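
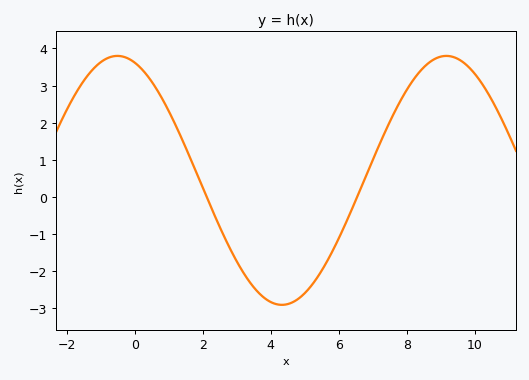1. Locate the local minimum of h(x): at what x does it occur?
4.33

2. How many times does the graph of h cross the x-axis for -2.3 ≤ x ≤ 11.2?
2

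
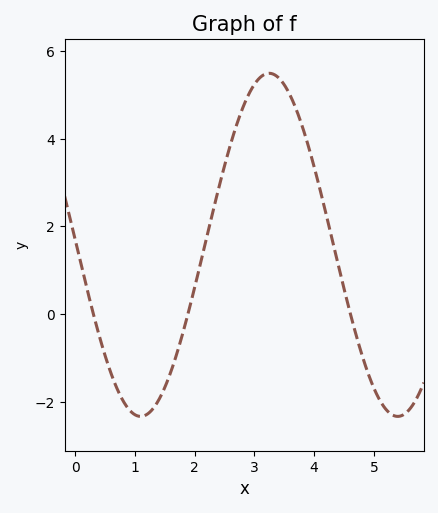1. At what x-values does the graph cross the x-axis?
0.305, 1.89, 4.61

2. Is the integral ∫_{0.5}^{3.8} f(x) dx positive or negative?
positive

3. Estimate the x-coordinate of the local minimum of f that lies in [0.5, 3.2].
1.1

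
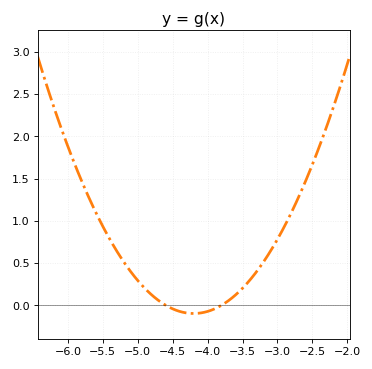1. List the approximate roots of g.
-4.6, -3.8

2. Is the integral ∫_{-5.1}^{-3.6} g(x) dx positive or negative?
positive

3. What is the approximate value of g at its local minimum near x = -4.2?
-0.098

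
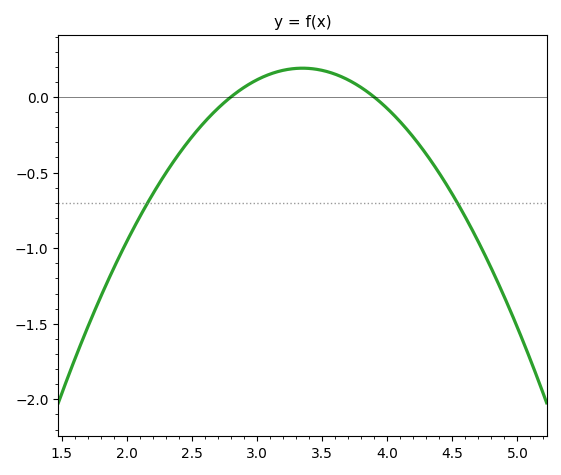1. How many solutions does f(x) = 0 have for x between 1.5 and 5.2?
2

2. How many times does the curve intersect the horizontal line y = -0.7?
2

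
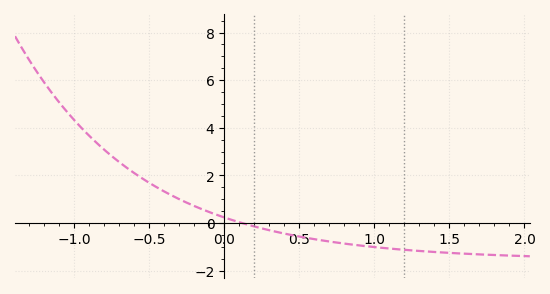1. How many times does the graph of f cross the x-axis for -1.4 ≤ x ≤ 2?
1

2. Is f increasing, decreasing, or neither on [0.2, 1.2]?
decreasing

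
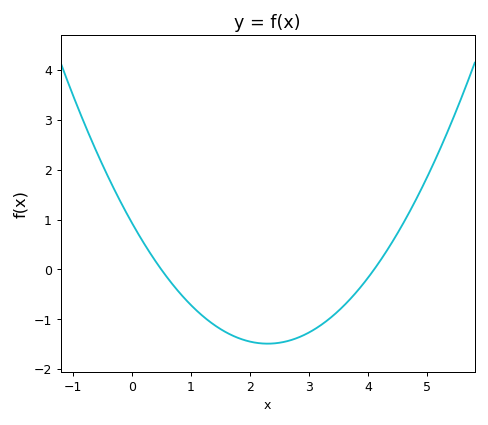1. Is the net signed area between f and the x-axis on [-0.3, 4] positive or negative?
negative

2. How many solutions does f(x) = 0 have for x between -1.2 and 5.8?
2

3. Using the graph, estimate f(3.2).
-1.1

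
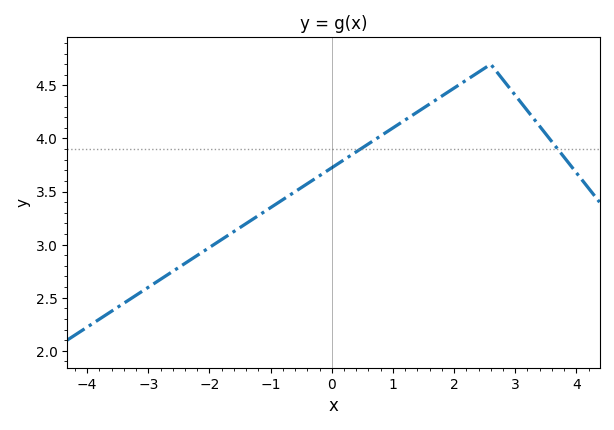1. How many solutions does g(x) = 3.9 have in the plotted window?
2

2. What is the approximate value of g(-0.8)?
3.4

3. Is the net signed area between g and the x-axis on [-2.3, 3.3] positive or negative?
positive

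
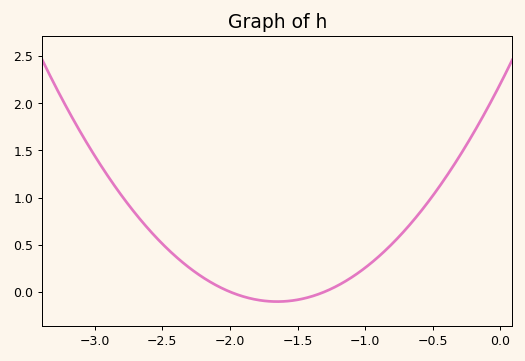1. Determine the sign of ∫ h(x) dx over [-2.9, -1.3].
positive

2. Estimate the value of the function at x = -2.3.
0.25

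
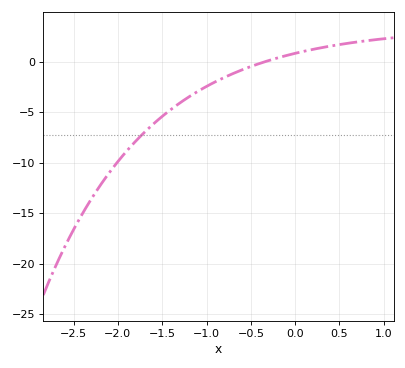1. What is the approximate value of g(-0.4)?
0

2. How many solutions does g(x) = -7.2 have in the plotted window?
1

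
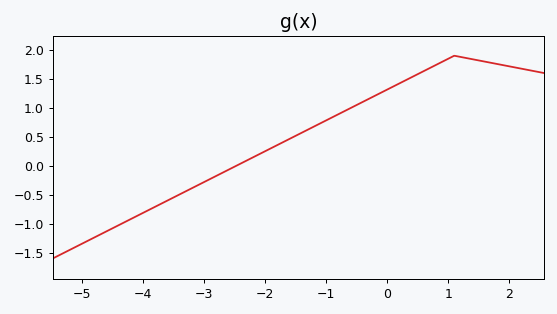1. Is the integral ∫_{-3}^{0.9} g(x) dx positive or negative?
positive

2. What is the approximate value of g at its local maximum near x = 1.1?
1.9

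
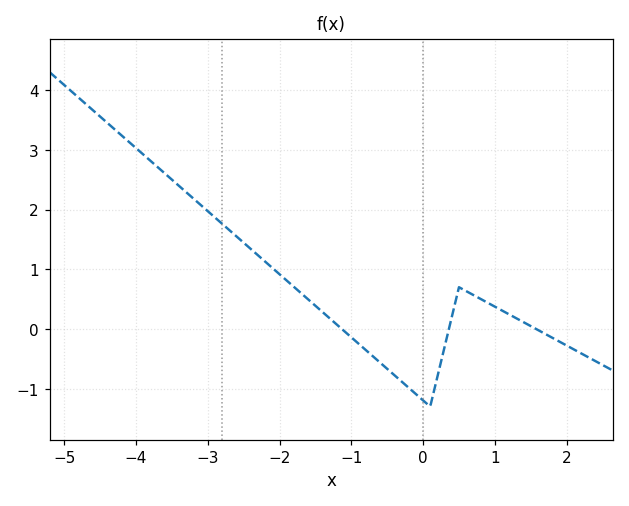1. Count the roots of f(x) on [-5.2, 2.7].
3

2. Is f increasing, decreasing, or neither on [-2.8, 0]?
decreasing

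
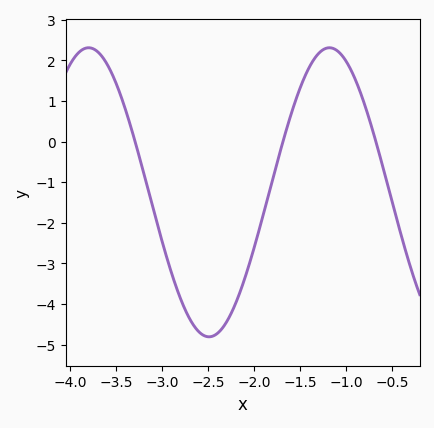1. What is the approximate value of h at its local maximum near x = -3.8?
2.31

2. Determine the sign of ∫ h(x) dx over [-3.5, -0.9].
negative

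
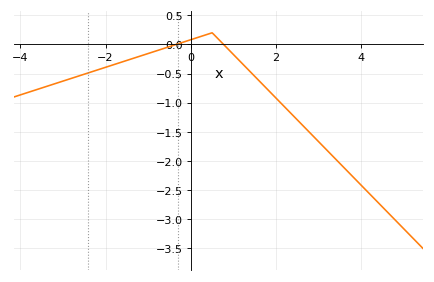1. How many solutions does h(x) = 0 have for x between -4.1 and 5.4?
2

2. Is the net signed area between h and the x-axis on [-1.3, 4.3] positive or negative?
negative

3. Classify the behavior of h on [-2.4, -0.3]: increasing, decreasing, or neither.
increasing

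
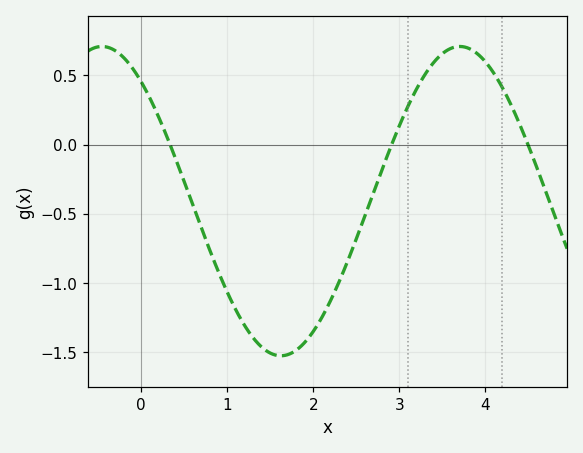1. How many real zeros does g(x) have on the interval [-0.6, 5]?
3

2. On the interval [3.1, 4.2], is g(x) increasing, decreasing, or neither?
neither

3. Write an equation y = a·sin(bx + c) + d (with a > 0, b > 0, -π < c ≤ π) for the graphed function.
y = 1.12sin(1.51x + 2.26) - 0.41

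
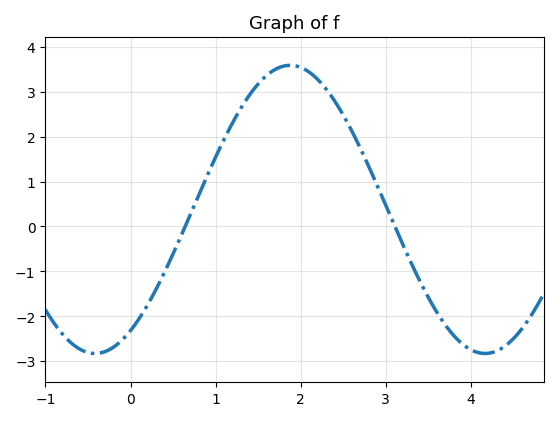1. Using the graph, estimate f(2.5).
2.5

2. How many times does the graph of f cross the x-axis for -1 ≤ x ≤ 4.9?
2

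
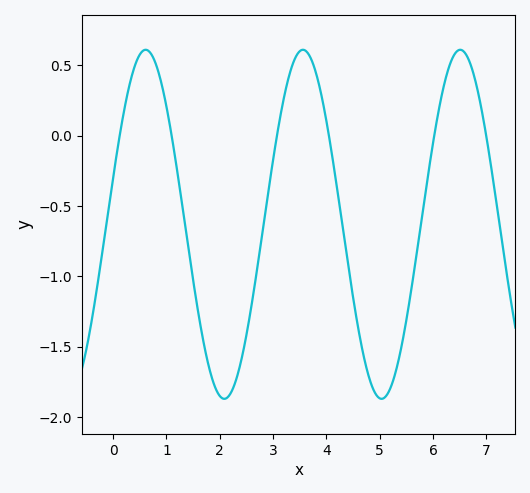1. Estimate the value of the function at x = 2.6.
-1.2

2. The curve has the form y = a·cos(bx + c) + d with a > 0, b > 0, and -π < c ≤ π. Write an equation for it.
y = 1.24cos(2.13x - 1.3) - 0.63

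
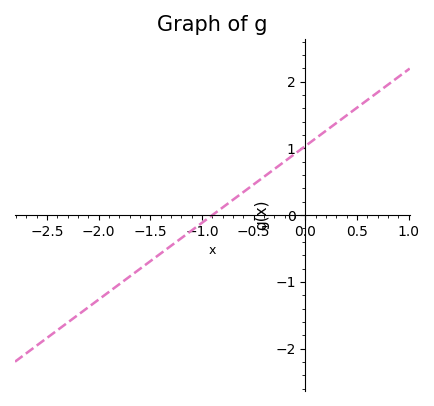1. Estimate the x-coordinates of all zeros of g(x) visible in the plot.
-0.9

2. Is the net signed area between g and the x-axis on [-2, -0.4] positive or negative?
negative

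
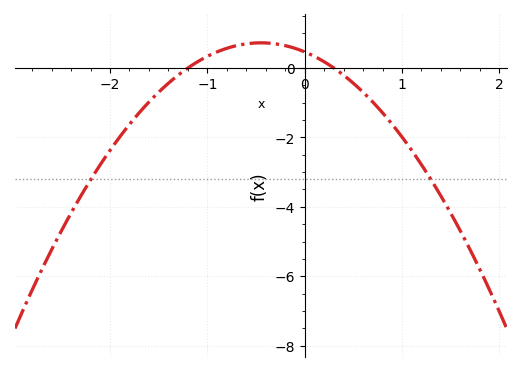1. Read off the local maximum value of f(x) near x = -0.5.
0.8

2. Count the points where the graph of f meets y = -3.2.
2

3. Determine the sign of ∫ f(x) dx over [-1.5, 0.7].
positive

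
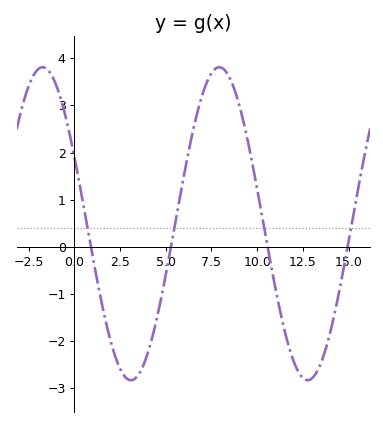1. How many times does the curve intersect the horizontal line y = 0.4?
4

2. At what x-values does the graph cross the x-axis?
1, 5.5, 10.5, 15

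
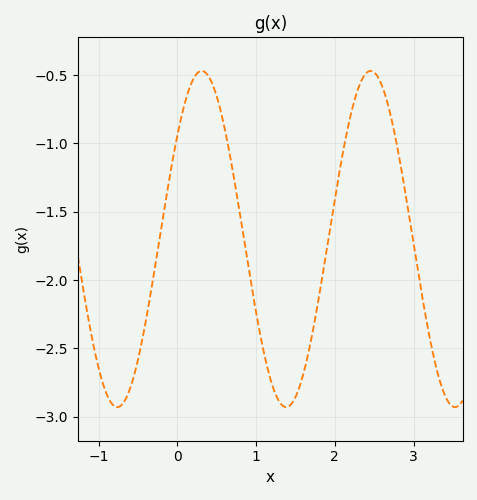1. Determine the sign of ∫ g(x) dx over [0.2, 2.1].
negative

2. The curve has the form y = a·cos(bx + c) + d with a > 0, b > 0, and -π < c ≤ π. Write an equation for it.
y = 1.23cos(2.9x - 0.91) - 1.7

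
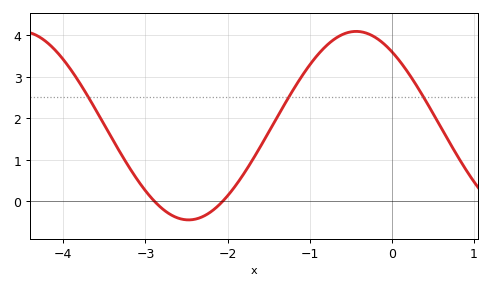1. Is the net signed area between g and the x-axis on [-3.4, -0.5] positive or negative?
positive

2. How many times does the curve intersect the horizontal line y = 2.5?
3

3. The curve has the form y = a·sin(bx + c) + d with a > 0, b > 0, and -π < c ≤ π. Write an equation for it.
y = 2.27sin(1.5x + 2.2) + 1.82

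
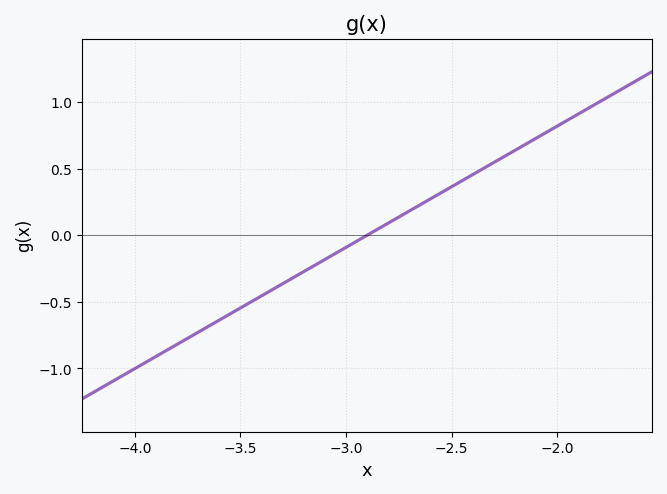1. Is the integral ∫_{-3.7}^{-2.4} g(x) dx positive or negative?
negative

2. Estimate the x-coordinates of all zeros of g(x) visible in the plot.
-2.9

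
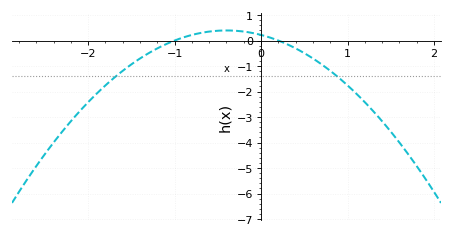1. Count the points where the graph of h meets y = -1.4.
2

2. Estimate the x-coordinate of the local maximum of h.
-0.4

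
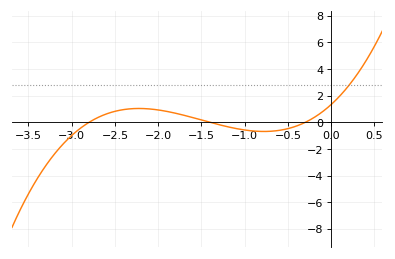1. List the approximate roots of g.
-2.8, -1.4, -0.3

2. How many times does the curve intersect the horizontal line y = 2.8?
1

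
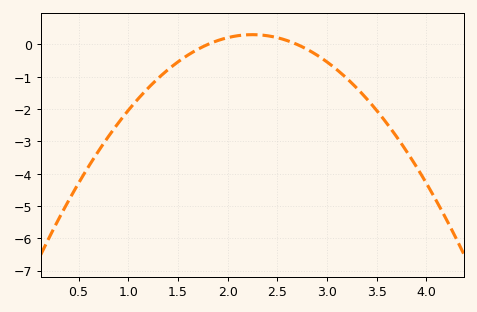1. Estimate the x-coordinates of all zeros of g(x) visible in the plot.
1.8, 2.7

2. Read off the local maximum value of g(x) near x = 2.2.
0.304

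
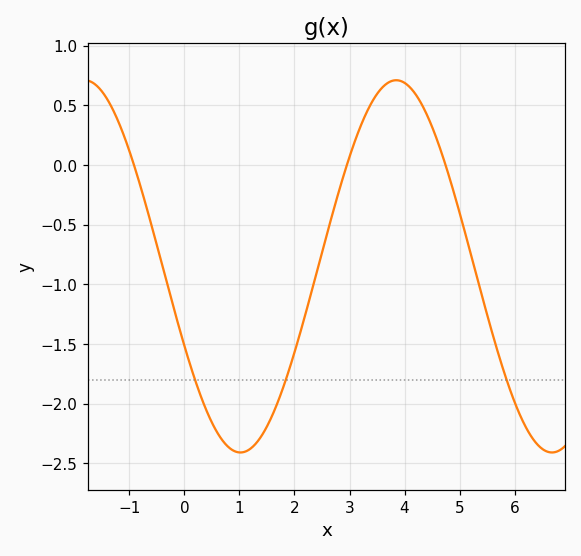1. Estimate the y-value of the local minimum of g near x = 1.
-2.4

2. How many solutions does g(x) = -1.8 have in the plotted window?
3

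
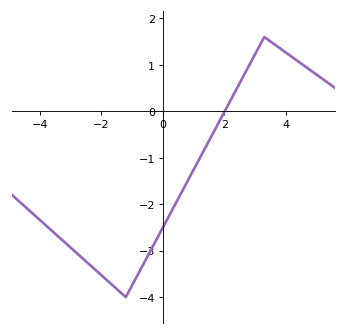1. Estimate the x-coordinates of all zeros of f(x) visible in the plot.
2.01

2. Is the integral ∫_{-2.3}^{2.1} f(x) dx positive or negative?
negative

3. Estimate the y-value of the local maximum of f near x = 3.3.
1.6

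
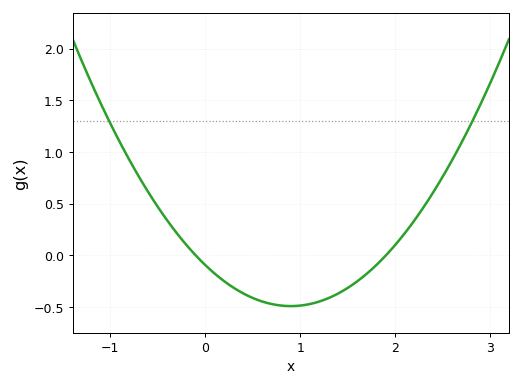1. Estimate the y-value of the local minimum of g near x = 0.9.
-0.5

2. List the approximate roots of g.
-0.1, 1.9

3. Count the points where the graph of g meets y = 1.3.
2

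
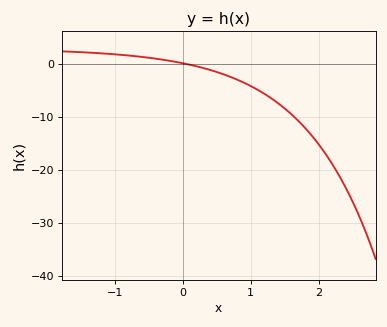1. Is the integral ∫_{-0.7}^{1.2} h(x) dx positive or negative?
negative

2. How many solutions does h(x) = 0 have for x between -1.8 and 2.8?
1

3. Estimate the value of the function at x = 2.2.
-19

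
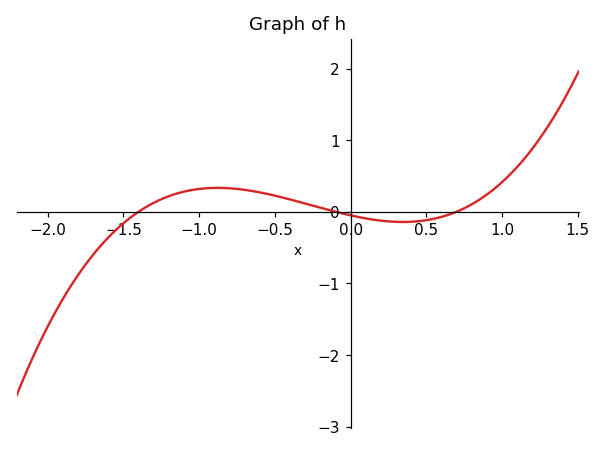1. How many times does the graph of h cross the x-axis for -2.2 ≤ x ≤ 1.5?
3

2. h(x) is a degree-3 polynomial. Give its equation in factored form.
y = 0.52(x + 1.4)(x + 0.1)(x - 0.7)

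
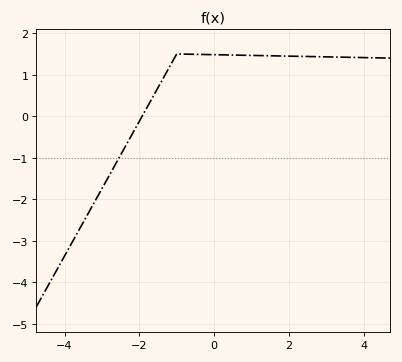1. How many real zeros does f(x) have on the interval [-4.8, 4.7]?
1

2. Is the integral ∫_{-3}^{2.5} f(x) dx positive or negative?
positive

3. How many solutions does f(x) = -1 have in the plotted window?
1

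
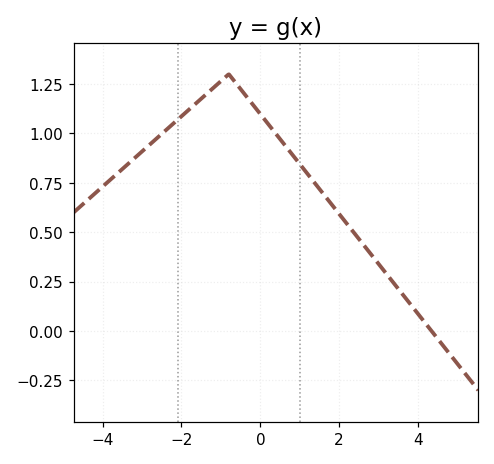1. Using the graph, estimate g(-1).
1.26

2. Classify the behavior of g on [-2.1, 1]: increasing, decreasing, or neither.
neither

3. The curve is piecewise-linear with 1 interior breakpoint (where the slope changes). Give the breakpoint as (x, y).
(-0.8, 1.3)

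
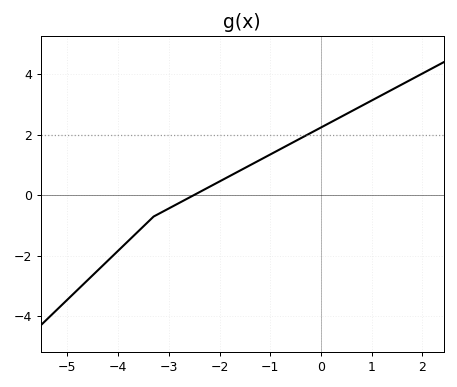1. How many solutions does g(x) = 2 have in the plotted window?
1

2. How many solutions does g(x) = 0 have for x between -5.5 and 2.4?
1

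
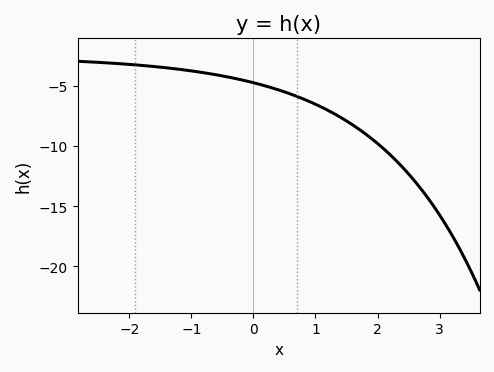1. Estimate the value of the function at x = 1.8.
-8.97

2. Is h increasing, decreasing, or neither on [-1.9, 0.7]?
decreasing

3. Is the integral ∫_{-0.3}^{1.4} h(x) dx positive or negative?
negative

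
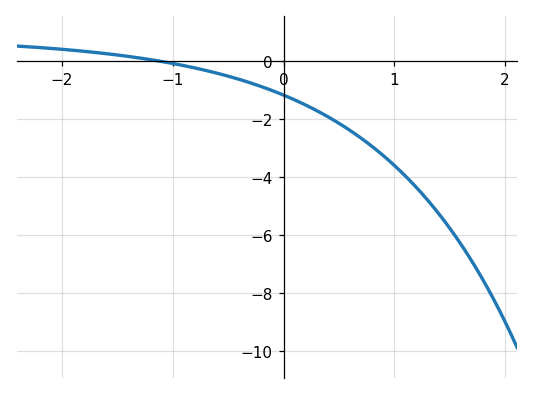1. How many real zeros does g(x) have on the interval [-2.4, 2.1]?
1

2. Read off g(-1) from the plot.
0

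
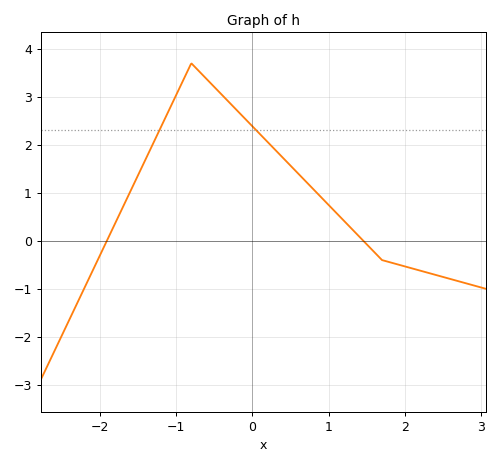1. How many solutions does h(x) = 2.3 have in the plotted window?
2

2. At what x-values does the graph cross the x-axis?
-1.91, 1.46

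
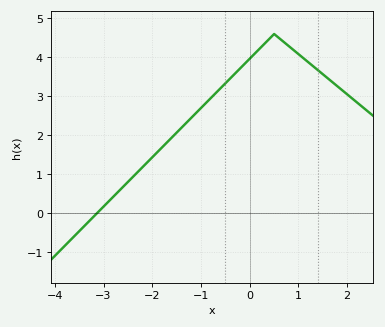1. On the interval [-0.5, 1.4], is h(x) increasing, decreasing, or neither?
neither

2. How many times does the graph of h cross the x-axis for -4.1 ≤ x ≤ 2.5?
1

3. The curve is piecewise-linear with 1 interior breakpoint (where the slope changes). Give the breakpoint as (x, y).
(0.5, 4.6)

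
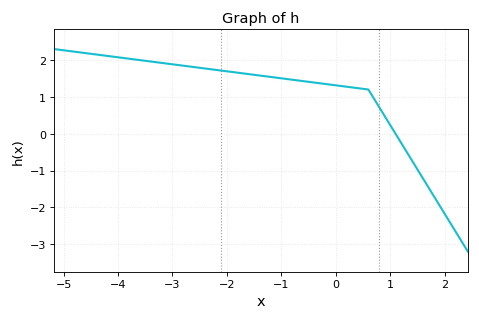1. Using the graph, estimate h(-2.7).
1.8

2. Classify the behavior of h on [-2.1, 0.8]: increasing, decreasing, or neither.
decreasing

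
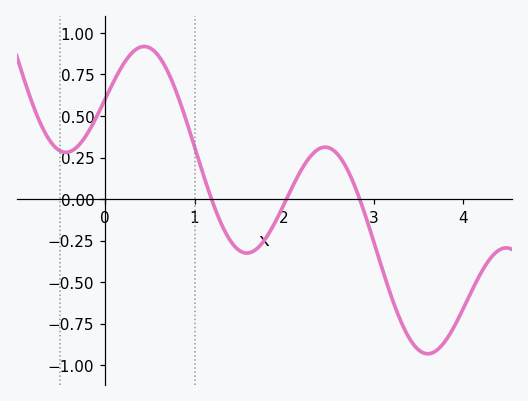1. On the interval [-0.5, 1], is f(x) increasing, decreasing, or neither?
neither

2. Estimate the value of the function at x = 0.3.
0.88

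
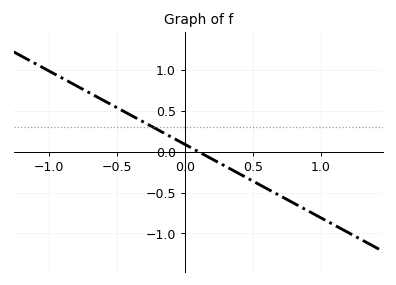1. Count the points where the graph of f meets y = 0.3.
1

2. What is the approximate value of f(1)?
-0.81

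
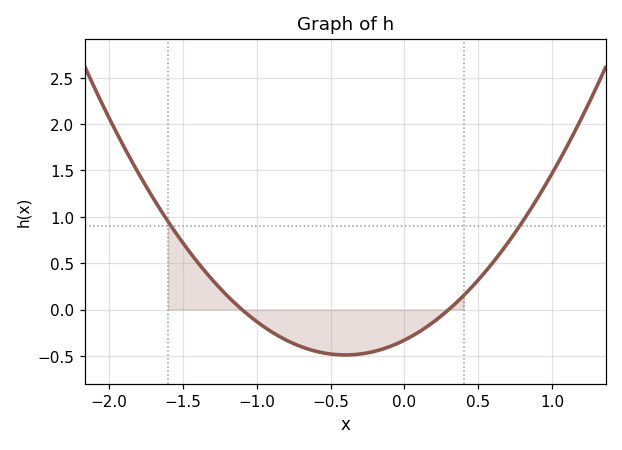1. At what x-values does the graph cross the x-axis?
-1.1, 0.3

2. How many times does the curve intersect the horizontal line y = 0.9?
2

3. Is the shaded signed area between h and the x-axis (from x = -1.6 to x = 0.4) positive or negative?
negative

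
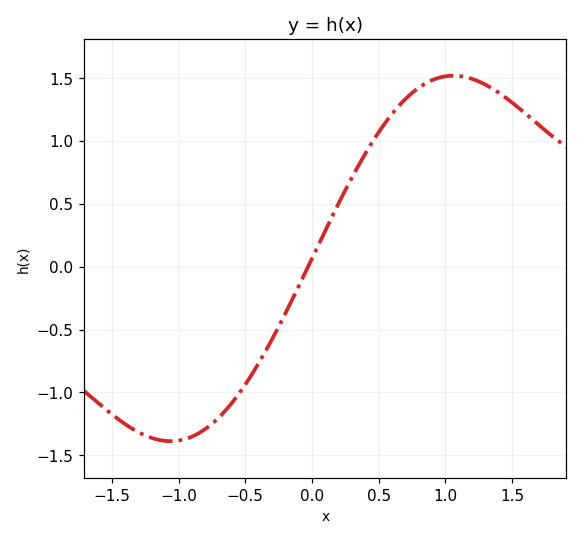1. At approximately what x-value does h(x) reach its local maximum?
1.06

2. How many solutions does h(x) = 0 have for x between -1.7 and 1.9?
1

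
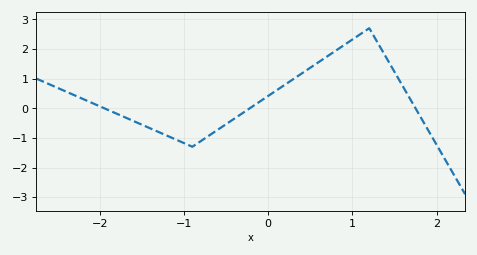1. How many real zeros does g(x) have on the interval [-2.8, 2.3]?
3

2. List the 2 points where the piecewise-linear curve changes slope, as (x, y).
(-0.9, -1.3); (1.2, 2.7)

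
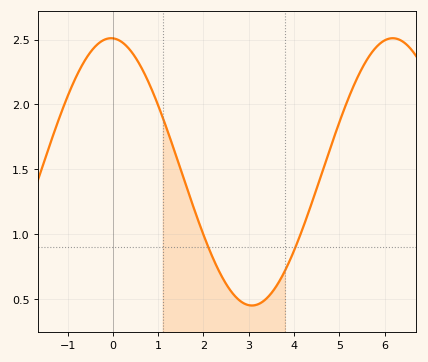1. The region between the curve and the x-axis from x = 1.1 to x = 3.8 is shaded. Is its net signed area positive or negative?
positive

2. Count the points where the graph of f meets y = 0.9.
2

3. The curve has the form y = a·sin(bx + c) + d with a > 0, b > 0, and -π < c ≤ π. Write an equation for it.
y = 1.03sin(1.01x + 1.61) + 1.48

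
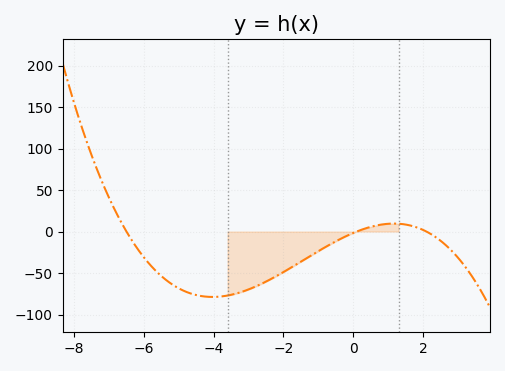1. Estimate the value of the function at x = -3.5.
-75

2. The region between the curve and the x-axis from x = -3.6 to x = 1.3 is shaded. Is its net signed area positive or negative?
negative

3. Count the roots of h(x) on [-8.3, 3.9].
3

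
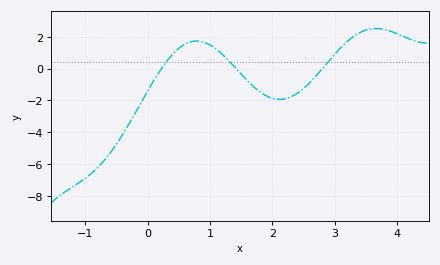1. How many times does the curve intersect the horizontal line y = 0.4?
3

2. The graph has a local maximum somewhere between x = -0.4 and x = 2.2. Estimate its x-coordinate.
0.8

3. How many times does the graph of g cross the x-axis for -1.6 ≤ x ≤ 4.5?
3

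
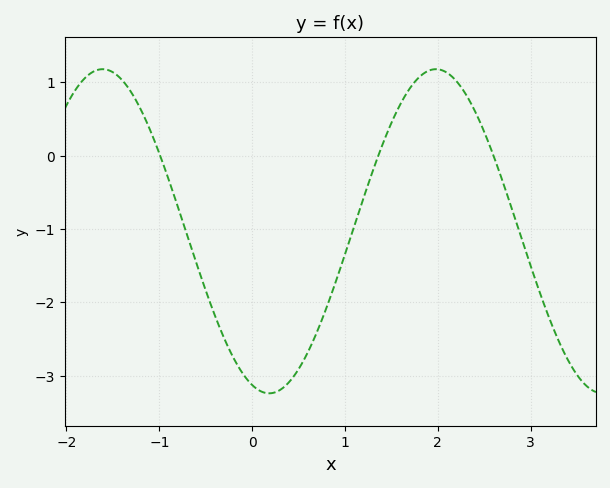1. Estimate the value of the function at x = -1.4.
1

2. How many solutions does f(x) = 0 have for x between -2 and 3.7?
3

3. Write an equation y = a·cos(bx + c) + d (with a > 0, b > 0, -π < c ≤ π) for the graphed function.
y = 2.21cos(1.8x + 2.8) - 1.03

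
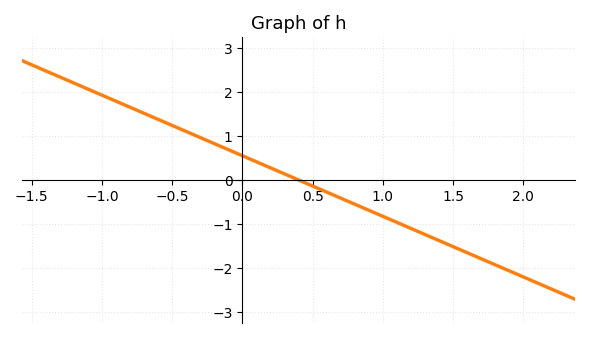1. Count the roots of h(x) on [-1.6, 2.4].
1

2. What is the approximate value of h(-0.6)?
1.38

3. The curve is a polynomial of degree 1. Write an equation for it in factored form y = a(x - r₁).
y = -1.38(x - 0.4)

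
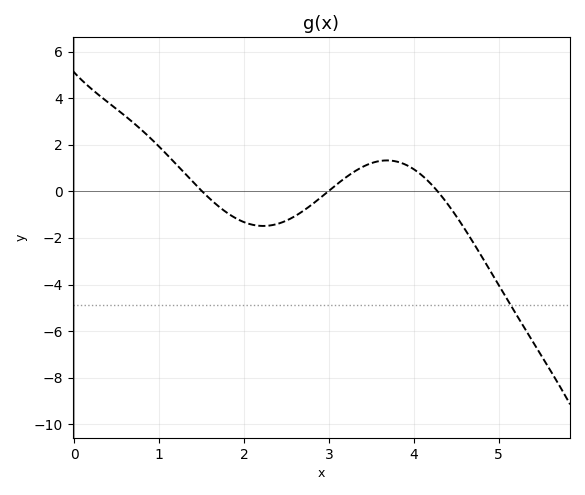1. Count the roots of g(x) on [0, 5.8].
3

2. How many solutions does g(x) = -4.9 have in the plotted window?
1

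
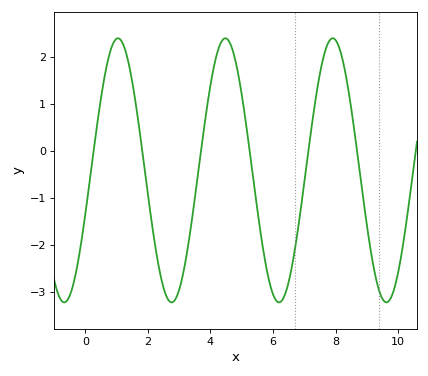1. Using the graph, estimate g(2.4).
-2.6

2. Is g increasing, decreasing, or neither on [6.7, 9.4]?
neither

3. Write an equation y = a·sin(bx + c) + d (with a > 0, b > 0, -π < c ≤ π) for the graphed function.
y = 2.81sin(1.8x - 0.34) - 0.42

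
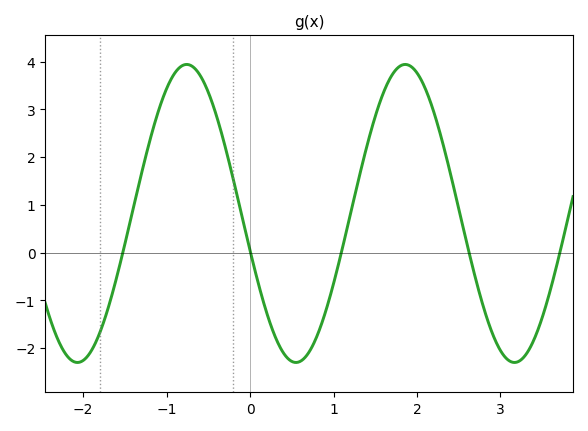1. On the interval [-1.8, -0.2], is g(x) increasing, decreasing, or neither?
neither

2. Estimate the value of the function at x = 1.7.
3.72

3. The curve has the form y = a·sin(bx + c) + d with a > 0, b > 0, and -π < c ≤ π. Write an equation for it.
y = 3.12sin(2.4x - 2.89) + 0.82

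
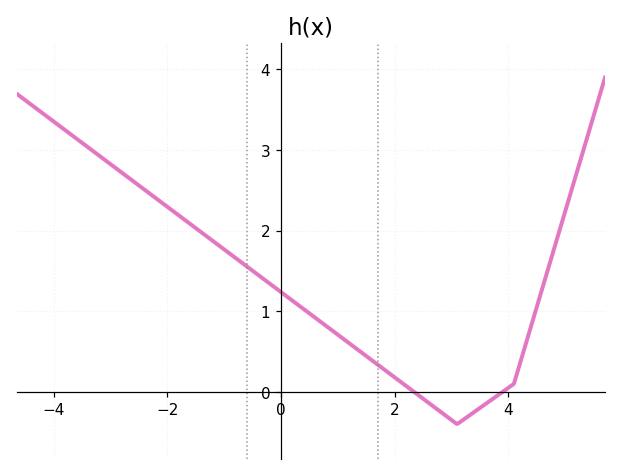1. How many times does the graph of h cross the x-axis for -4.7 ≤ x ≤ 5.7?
2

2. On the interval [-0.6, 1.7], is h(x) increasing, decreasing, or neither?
decreasing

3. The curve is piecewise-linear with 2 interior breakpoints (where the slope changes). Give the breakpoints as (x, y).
(3.1, -0.4); (4.1, 0.1)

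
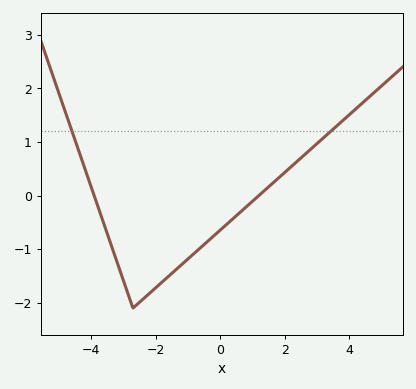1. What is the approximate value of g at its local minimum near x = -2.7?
-2.1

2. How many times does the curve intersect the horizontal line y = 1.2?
2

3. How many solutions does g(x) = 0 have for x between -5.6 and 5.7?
2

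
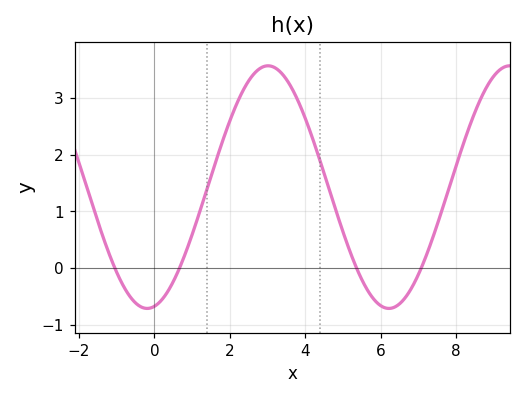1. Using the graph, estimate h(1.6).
1.8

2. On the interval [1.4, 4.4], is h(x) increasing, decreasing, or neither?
neither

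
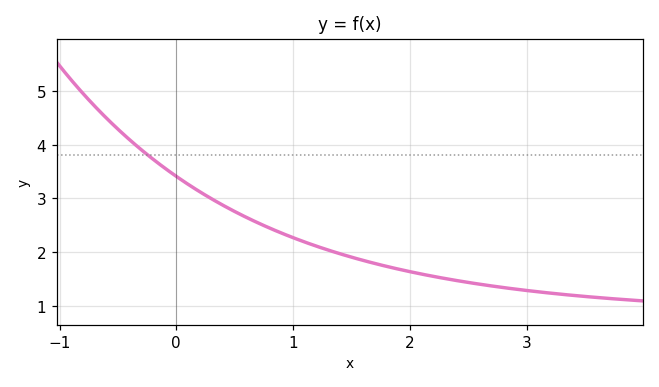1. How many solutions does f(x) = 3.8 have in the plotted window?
1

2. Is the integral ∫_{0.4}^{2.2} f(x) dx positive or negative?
positive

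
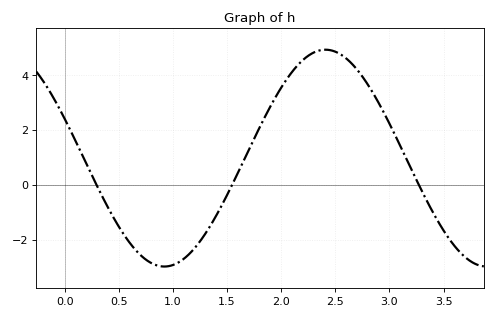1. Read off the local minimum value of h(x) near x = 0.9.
-2.98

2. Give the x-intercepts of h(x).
0.293, 1.55, 3.27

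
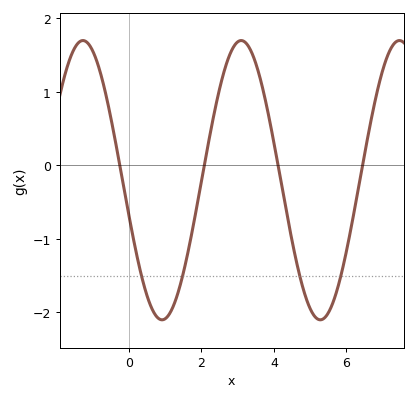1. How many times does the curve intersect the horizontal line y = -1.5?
4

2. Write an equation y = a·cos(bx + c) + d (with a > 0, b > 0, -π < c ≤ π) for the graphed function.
y = 1.9cos(1.4x + 1.8) - 0.2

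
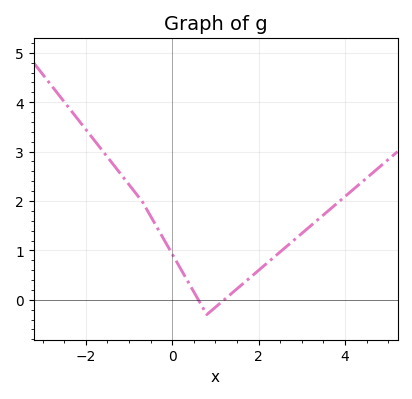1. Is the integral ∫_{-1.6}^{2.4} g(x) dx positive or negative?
positive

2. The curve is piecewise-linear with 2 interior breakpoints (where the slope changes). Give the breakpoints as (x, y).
(-0.7, 2); (0.8, -0.3)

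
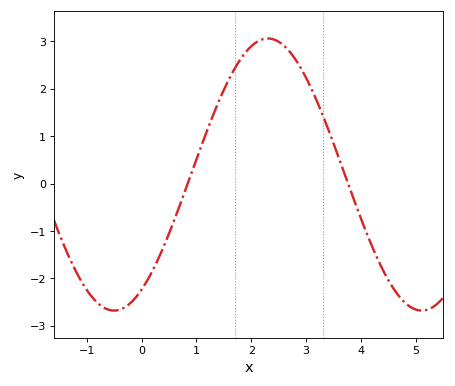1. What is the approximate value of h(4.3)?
-1.6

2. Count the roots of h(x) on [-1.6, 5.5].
2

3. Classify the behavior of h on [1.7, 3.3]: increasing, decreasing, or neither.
neither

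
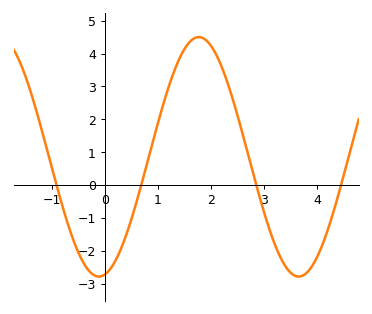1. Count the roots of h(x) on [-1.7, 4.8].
4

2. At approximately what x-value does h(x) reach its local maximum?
1.77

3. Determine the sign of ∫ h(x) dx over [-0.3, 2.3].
positive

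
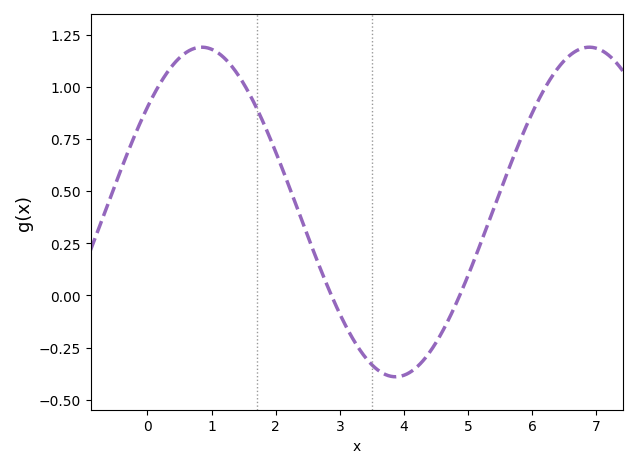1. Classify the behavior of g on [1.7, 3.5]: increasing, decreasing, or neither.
decreasing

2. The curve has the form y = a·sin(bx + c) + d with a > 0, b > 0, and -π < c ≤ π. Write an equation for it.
y = 0.79sin(1x + 0.69) + 0.4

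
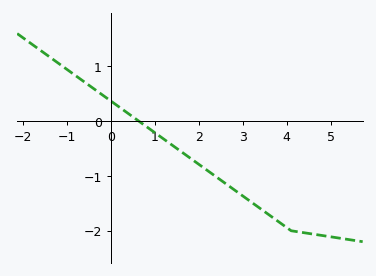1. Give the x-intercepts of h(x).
0.6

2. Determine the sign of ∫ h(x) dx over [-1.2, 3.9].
negative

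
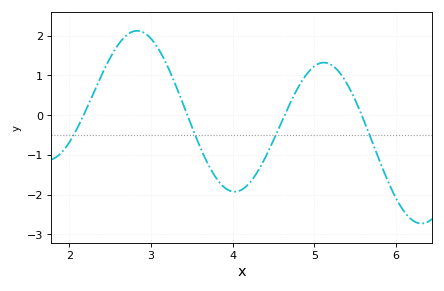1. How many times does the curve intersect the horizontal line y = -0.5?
4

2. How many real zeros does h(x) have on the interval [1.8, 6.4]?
4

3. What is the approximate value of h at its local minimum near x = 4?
-1.9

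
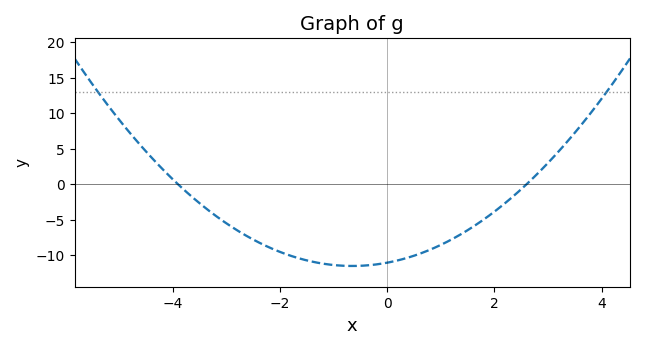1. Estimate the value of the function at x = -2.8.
-6.47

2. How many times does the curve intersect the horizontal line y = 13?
2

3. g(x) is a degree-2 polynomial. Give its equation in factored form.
y = 1.09(x + 3.9)(x - 2.6)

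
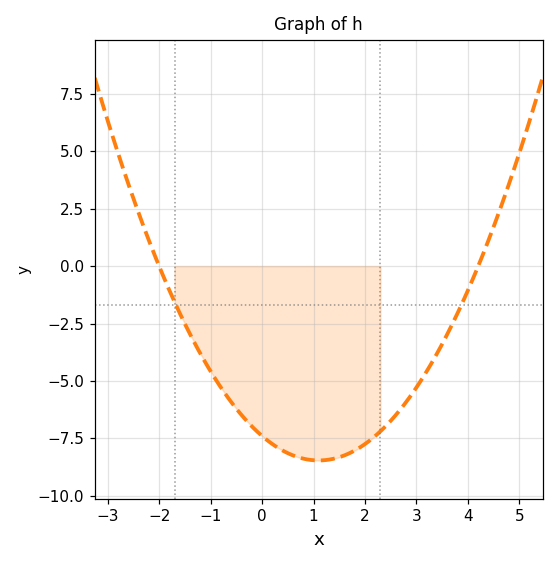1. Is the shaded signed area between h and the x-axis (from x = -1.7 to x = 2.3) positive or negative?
negative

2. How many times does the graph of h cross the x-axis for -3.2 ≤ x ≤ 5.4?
2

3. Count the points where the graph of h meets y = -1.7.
2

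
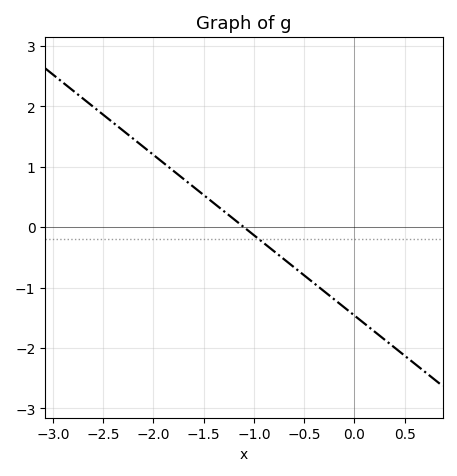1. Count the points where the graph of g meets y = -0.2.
1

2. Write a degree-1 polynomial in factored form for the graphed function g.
y = -1.33(x + 1.1)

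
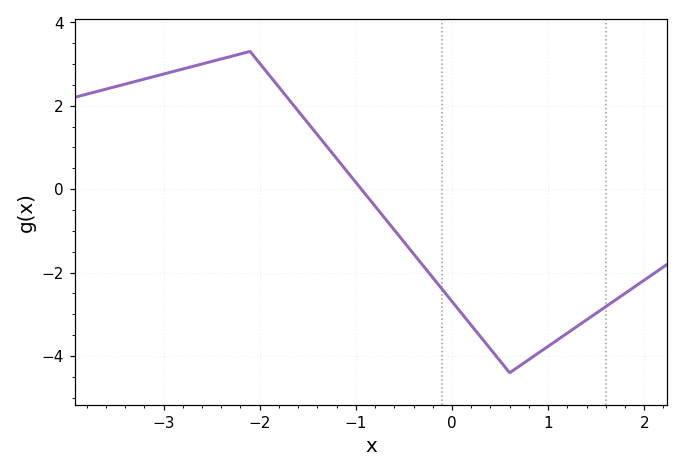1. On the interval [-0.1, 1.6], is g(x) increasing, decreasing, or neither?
neither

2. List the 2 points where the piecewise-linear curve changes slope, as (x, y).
(-2.1, 3.3); (0.6, -4.4)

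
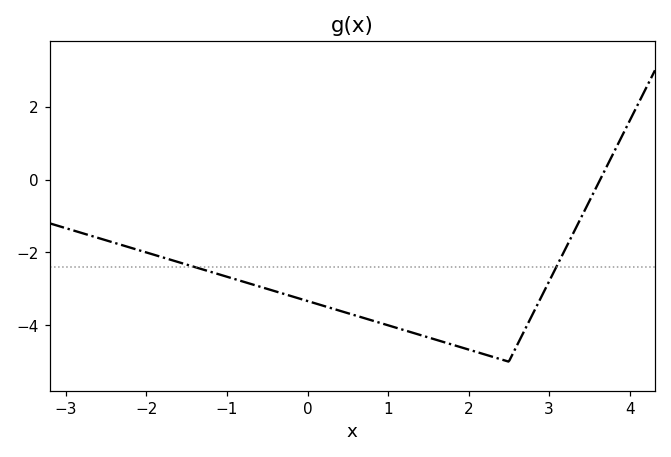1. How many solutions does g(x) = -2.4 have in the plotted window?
2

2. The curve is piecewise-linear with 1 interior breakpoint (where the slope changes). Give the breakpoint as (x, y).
(2.5, -5)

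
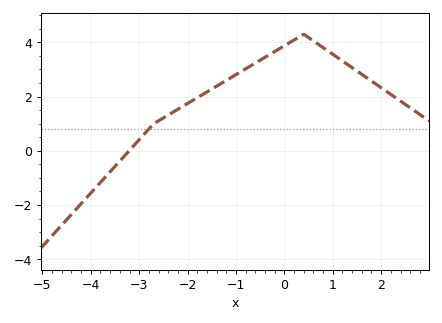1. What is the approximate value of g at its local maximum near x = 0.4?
4.2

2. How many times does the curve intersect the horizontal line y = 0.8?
1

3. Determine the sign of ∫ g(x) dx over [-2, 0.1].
positive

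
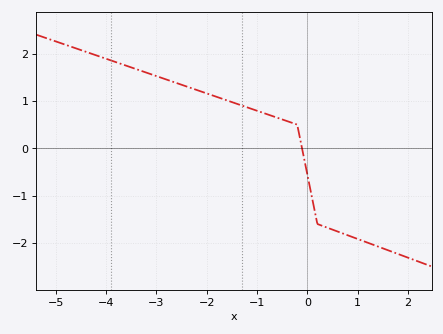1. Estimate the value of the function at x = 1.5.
-2.1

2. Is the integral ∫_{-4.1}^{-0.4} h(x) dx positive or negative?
positive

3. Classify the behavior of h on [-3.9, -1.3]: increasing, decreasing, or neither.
decreasing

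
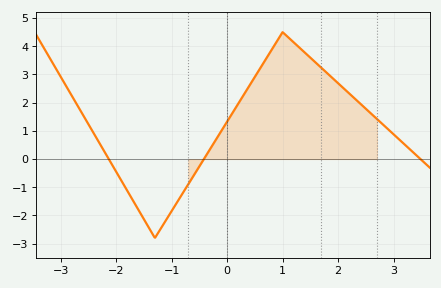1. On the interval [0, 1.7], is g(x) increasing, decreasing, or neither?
neither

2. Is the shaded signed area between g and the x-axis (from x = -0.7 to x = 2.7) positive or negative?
positive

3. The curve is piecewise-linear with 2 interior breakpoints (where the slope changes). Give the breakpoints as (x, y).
(-1.3, -2.8); (1, 4.5)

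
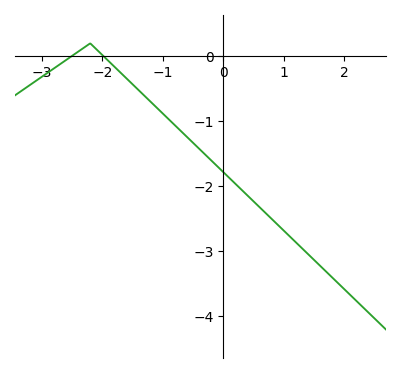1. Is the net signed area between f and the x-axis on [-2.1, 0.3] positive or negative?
negative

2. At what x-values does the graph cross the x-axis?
-2.51, -1.98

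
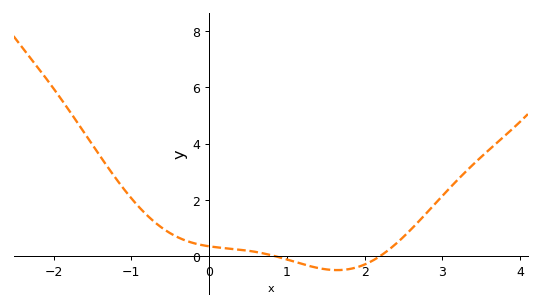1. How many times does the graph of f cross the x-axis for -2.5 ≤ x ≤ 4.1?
2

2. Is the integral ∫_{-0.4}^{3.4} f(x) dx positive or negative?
positive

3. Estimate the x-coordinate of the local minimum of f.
1.6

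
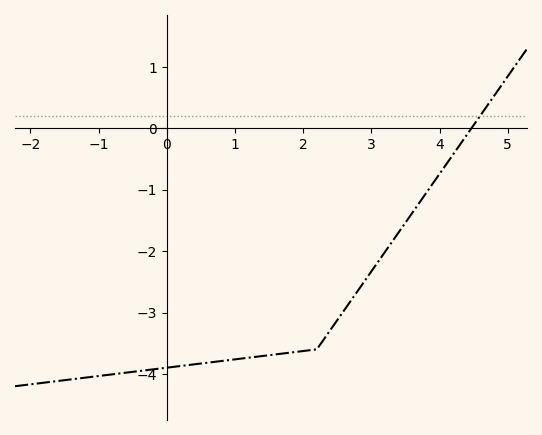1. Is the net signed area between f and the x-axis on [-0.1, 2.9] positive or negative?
negative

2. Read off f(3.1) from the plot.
-2.17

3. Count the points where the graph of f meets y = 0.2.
1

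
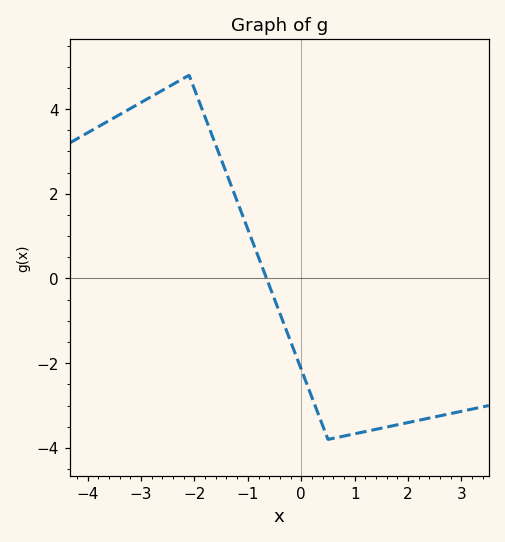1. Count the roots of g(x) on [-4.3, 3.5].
1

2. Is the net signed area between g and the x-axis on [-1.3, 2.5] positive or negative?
negative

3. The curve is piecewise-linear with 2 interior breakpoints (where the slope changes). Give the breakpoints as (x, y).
(-2.1, 4.8); (0.5, -3.8)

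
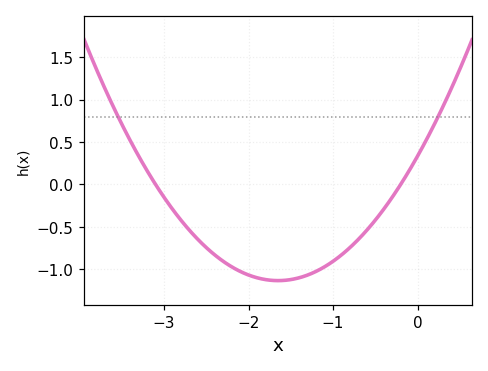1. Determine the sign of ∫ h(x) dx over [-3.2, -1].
negative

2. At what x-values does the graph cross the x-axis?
-3.1, -0.2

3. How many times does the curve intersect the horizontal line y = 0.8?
2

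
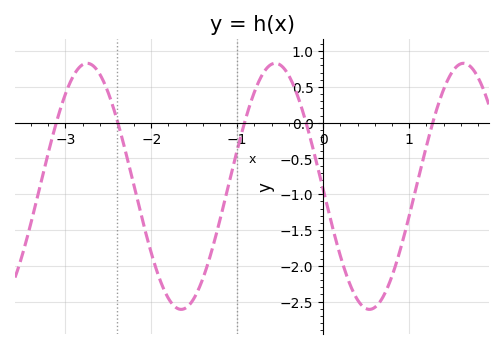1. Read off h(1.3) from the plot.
0.109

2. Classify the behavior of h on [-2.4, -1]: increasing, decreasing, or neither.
neither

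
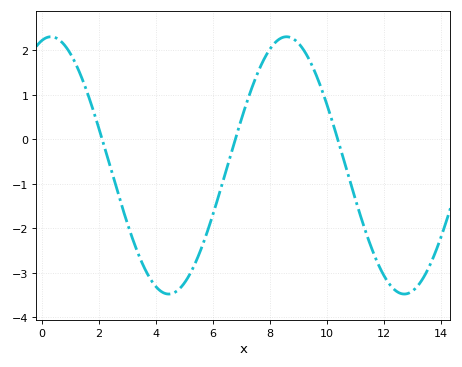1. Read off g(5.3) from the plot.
-2.9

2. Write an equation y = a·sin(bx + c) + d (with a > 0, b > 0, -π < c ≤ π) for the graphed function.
y = 2.89sin(0.76x + 1.33) - 0.59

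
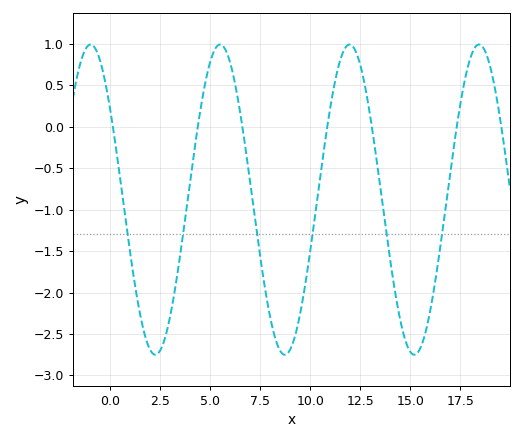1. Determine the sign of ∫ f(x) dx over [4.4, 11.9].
negative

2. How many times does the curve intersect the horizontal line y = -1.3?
6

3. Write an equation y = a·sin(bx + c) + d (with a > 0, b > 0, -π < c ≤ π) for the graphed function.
y = 1.87sin(0.97x + 2.53) - 0.88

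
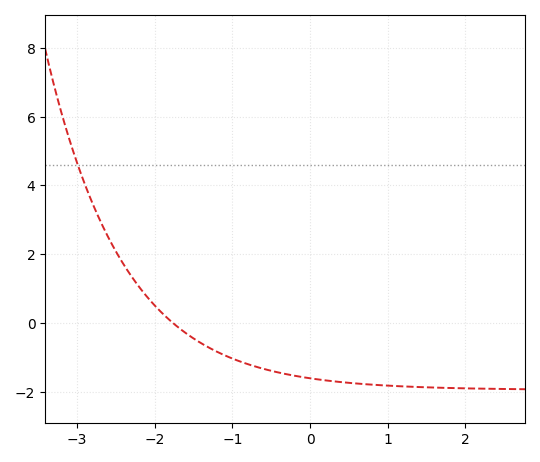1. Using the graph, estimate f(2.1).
-2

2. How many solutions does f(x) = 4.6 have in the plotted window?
1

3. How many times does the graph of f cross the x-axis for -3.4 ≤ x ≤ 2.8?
1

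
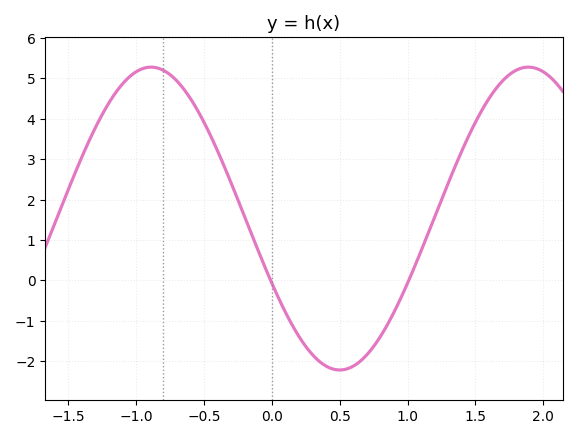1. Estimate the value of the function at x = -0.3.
2.41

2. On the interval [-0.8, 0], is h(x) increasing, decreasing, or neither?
decreasing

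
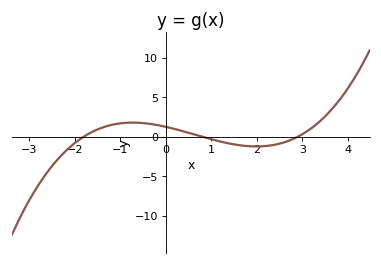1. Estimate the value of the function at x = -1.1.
1.5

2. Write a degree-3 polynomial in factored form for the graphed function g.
y = 0.3(x + 1.8)(x - 0.8)(x - 2.9)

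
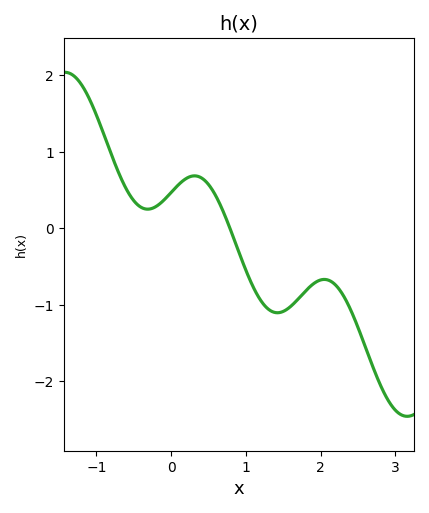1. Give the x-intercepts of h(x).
0.787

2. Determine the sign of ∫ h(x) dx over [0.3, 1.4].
negative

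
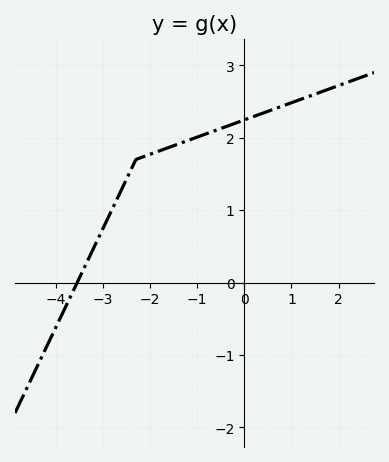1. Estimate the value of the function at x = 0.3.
2.32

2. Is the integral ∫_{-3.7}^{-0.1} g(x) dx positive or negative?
positive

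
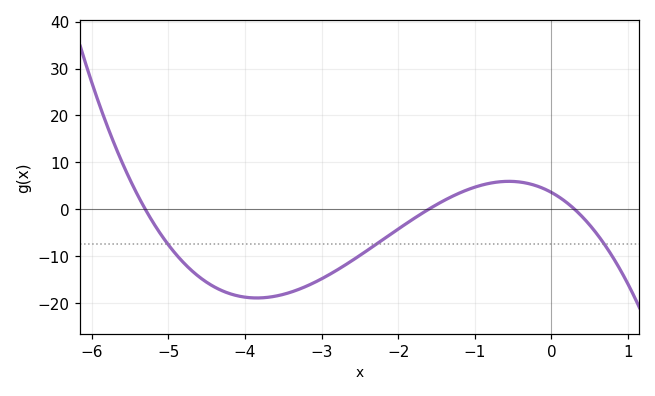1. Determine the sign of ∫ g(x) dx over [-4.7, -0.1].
negative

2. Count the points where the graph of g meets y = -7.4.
3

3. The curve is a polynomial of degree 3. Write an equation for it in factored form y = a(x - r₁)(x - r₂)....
y = -1.4(x + 5.3)(x + 1.6)(x - 0.3)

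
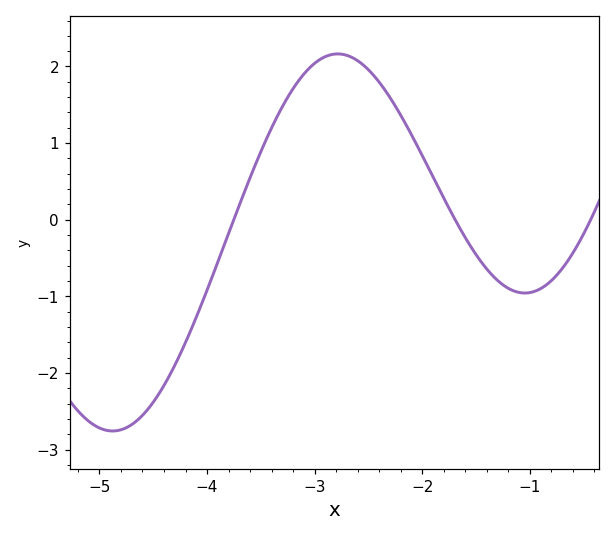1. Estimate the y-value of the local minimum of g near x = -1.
-1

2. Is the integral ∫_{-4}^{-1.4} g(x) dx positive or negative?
positive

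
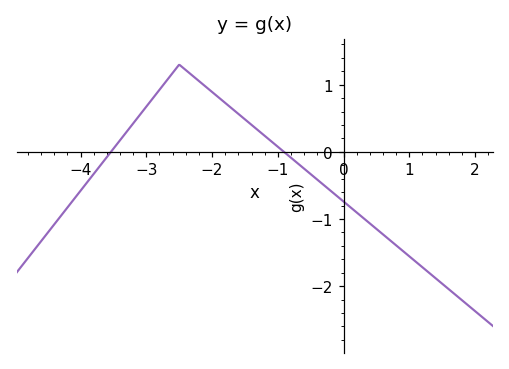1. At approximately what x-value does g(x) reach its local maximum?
-2.5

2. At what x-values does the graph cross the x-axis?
-3.5, -0.9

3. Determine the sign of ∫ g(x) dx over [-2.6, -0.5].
positive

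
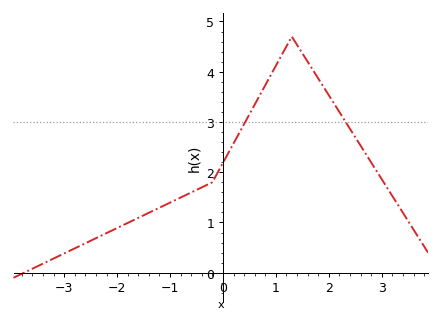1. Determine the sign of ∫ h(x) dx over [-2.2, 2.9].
positive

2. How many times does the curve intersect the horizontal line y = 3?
2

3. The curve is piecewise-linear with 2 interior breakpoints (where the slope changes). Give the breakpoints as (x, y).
(-0.2, 1.8); (1.3, 4.7)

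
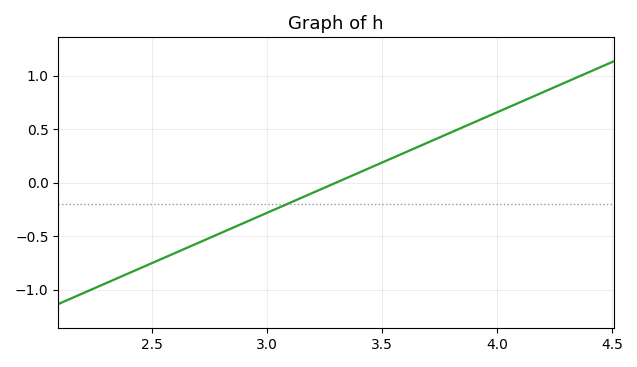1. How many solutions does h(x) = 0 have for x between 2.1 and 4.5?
1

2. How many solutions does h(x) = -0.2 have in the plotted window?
1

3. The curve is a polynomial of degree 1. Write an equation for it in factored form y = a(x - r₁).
y = 0.94(x - 3.3)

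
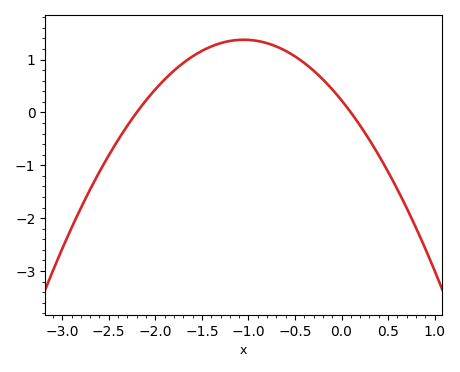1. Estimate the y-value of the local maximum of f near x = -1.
1.4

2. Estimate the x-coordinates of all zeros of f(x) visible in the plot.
-2.2, 0.1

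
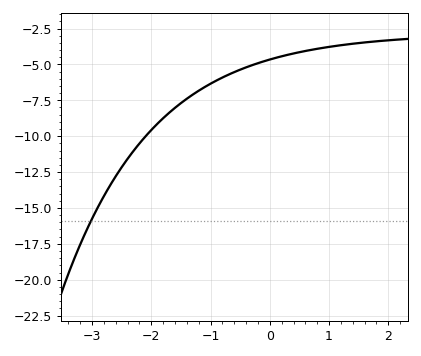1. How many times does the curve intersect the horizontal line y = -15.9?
1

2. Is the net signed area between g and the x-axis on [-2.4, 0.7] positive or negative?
negative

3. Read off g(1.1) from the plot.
-3.5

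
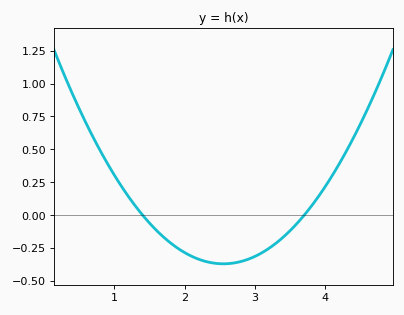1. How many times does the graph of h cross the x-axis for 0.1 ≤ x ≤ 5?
2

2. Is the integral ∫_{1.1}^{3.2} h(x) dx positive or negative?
negative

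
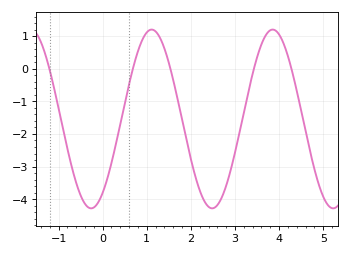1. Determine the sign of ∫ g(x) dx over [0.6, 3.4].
negative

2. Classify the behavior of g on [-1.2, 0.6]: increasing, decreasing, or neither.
neither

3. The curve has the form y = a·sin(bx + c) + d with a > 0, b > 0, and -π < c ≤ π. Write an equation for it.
y = 2.74sin(2.3x - 0.97) - 1.54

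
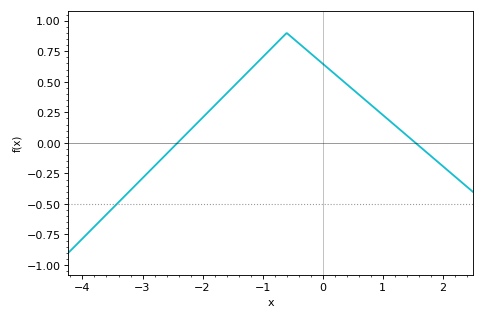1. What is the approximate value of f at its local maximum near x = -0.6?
0.9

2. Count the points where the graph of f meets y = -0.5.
1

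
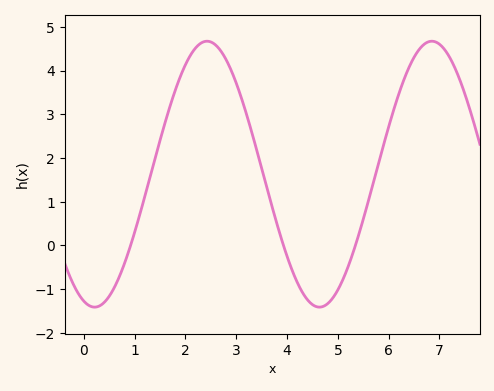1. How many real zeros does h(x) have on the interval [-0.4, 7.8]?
3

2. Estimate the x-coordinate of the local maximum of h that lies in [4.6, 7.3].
6.85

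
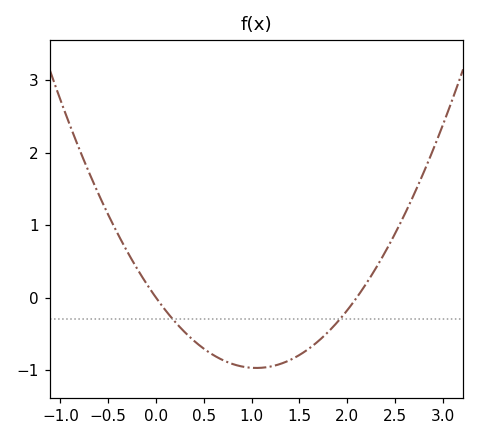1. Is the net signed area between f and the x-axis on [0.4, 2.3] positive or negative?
negative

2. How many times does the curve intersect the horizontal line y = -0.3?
2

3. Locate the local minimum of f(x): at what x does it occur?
1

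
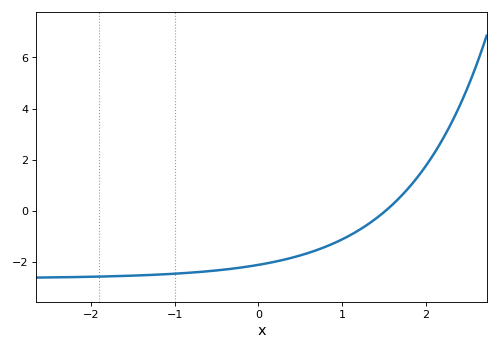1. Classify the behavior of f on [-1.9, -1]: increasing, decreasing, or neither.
increasing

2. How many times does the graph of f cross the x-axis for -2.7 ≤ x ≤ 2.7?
1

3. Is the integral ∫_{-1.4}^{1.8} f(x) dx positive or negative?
negative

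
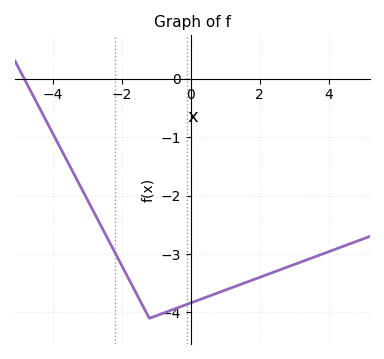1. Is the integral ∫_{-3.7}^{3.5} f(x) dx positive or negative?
negative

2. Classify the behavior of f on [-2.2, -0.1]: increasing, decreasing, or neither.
neither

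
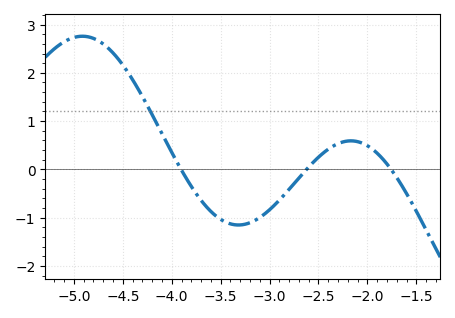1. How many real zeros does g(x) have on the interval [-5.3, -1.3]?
3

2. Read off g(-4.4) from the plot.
1.9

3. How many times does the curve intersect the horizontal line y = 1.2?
1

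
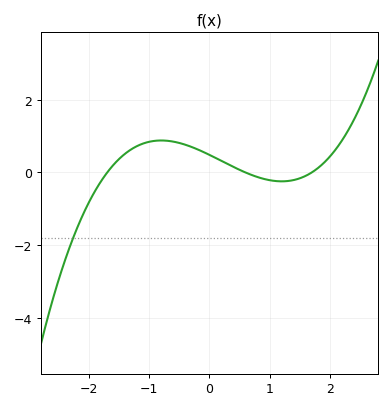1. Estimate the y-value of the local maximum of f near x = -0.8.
0.882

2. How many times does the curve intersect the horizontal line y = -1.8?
1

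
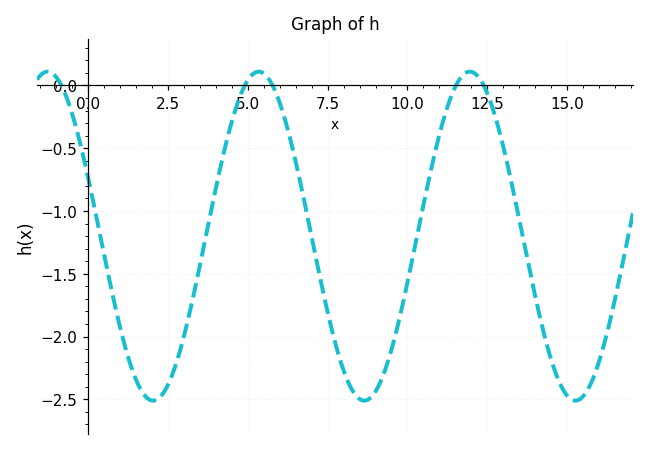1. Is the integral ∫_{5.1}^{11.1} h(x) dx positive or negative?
negative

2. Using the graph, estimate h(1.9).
-2.5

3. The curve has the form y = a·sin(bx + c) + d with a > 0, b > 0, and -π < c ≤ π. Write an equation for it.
y = 1.31sin(0.95x + 2.78) - 1.2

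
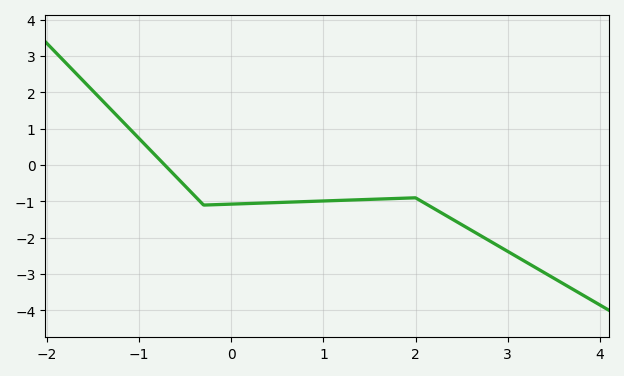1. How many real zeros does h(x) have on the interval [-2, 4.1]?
1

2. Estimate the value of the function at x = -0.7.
-0.053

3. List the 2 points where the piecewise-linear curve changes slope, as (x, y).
(-0.3, -1.1); (2, -0.9)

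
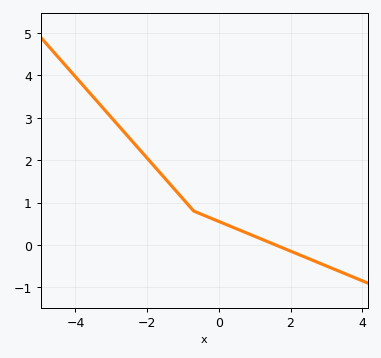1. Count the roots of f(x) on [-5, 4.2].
1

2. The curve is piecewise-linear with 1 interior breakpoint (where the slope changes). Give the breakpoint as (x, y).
(-0.7, 0.8)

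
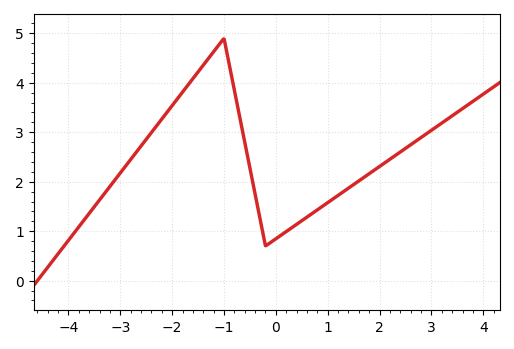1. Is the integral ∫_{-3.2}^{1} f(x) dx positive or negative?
positive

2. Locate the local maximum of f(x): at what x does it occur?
-1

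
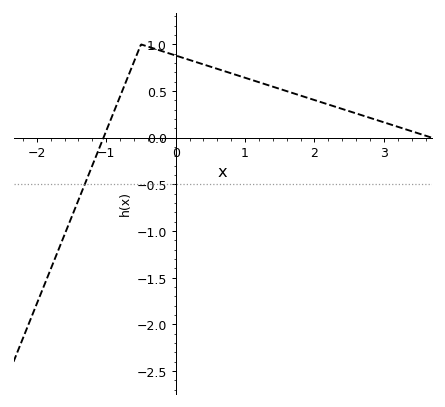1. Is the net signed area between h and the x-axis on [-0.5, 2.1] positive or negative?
positive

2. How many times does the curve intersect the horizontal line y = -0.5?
1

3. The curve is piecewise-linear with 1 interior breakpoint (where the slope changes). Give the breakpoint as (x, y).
(-0.5, 1)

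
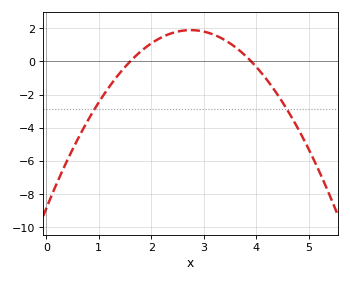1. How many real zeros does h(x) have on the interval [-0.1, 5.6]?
2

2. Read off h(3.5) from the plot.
1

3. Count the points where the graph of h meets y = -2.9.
2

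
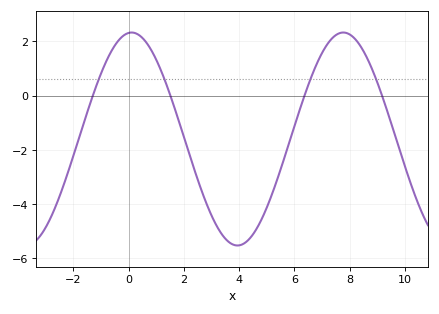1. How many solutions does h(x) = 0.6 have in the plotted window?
4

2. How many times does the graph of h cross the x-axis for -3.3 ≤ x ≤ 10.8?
4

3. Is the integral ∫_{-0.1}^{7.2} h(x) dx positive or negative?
negative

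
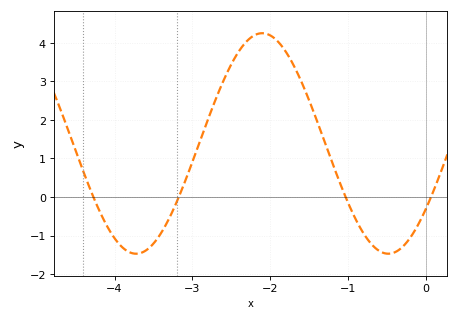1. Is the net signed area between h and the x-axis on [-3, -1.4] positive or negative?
positive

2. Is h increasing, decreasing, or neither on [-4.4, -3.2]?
neither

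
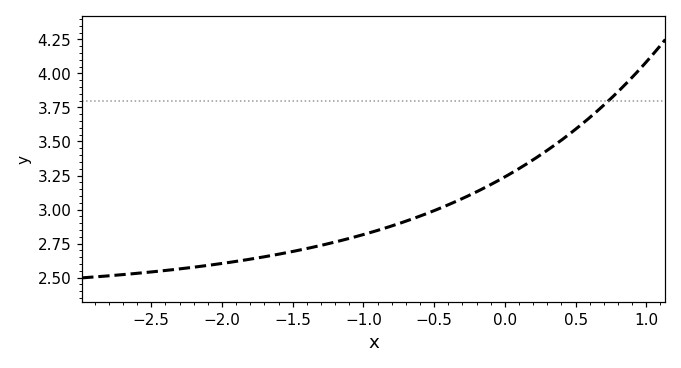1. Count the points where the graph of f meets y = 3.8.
1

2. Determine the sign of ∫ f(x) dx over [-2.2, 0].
positive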